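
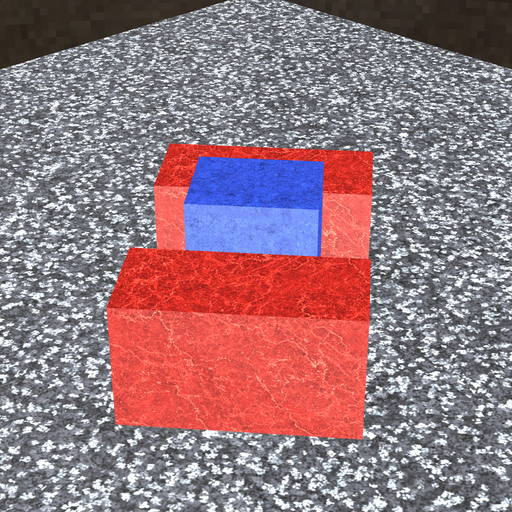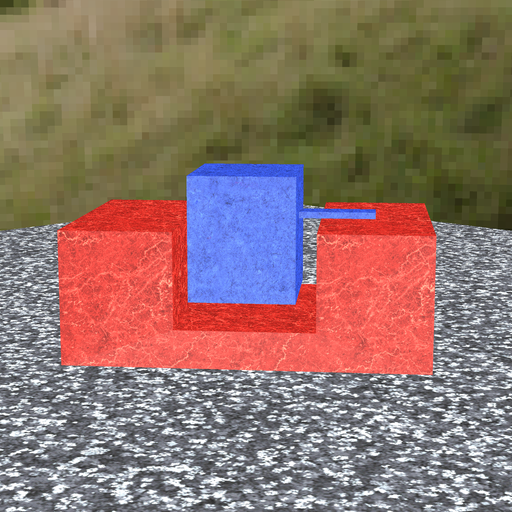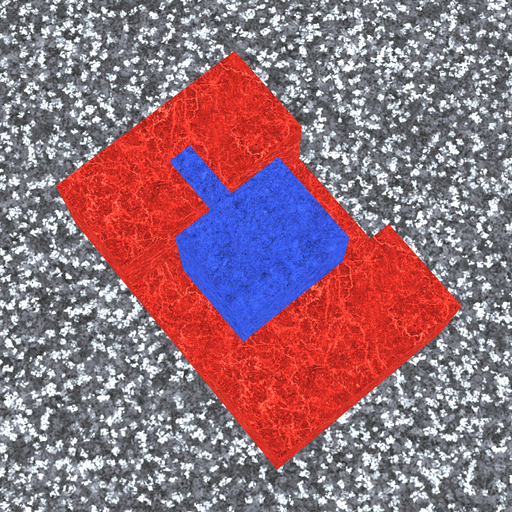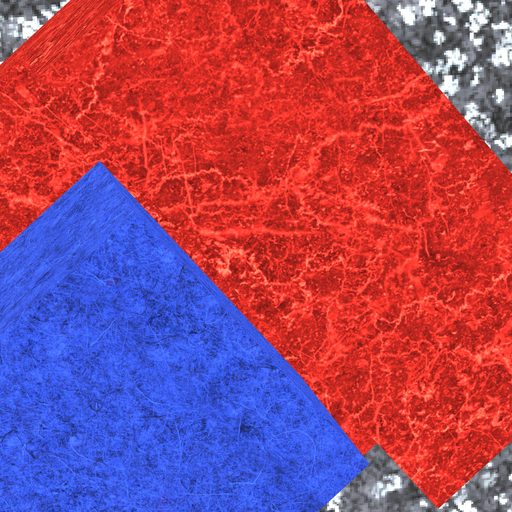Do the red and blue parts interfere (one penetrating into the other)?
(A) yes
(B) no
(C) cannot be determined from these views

(B) no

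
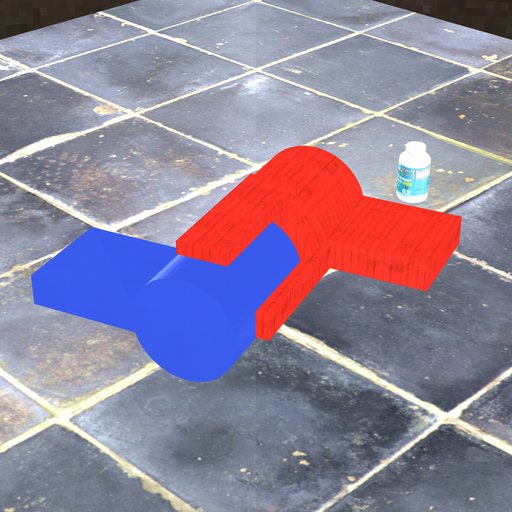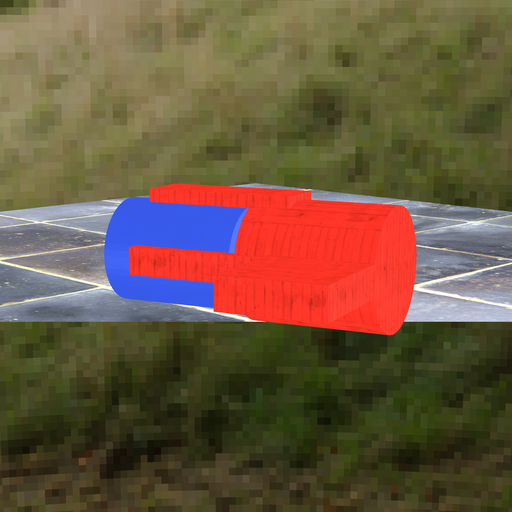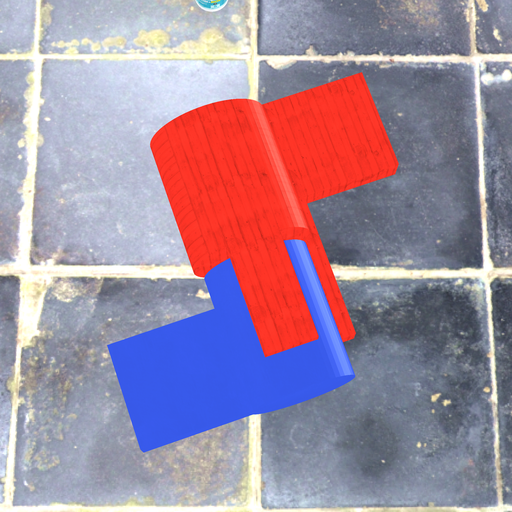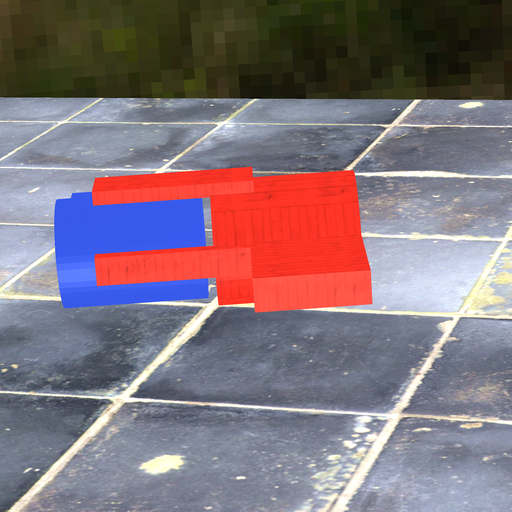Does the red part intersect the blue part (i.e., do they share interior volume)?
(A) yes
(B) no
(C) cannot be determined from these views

(B) no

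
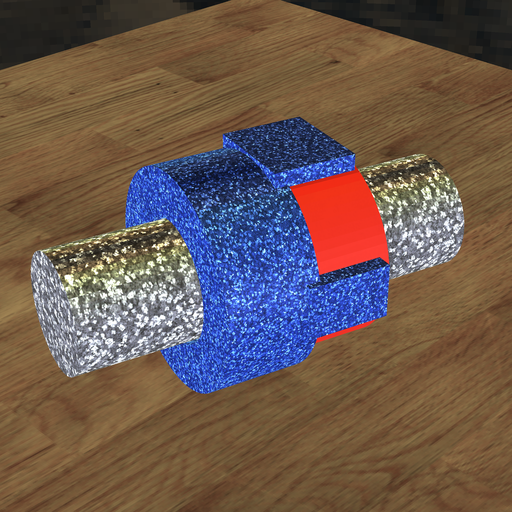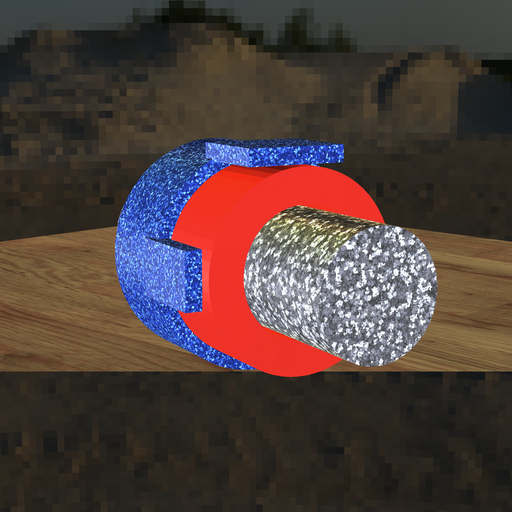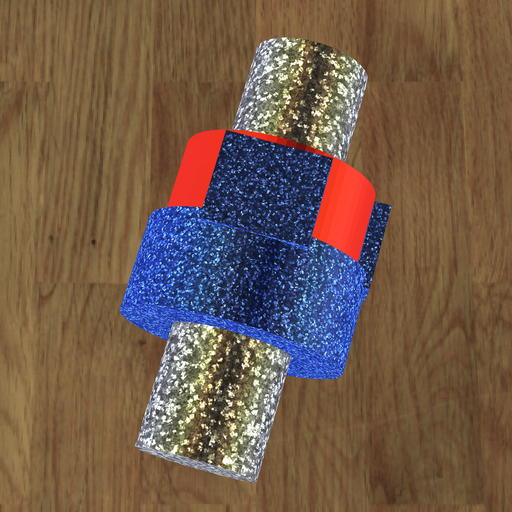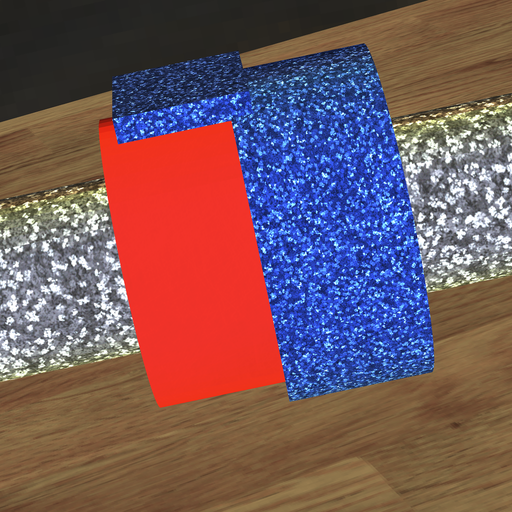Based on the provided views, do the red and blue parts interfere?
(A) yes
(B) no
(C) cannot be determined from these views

(A) yes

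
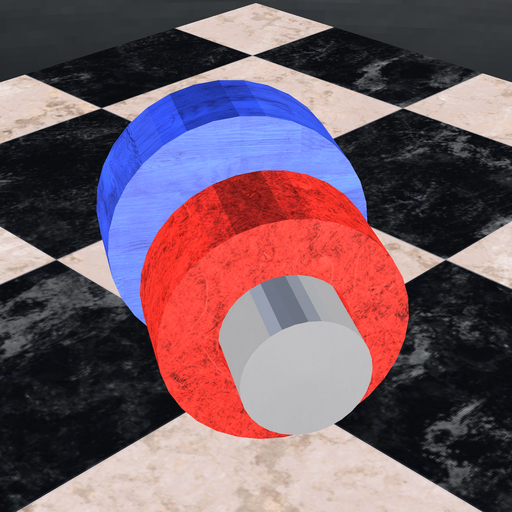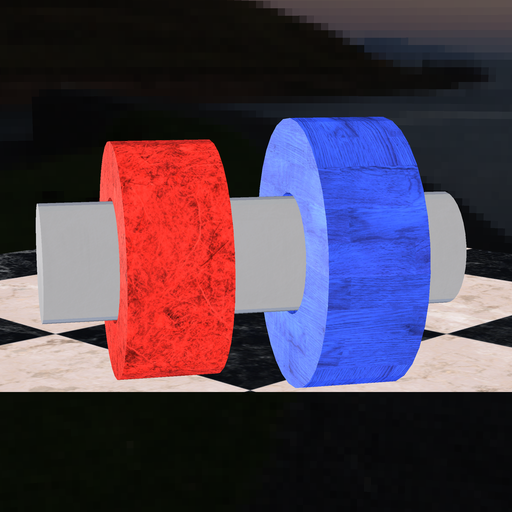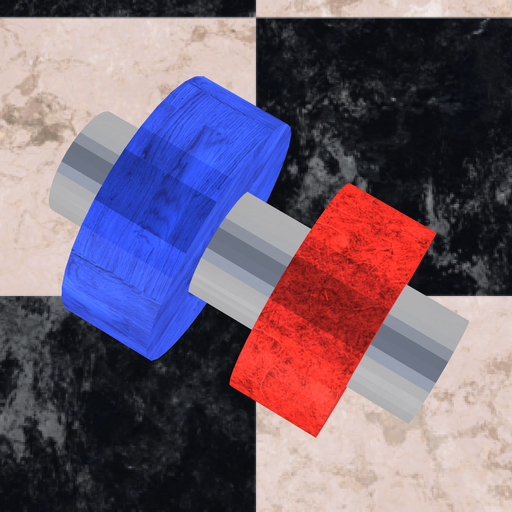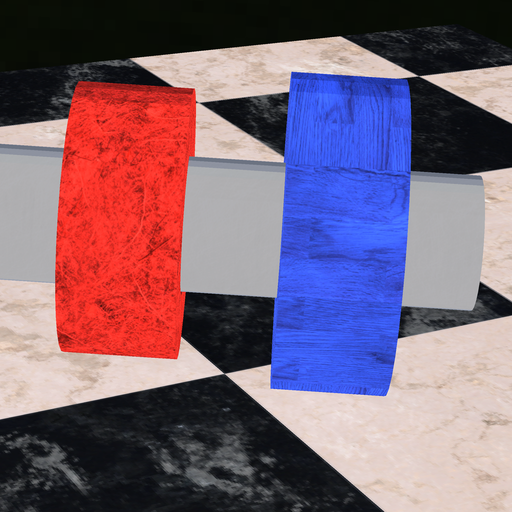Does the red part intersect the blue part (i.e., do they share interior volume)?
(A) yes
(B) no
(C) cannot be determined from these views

(B) no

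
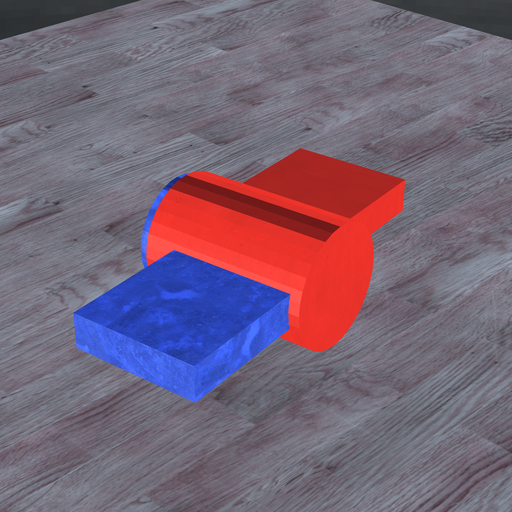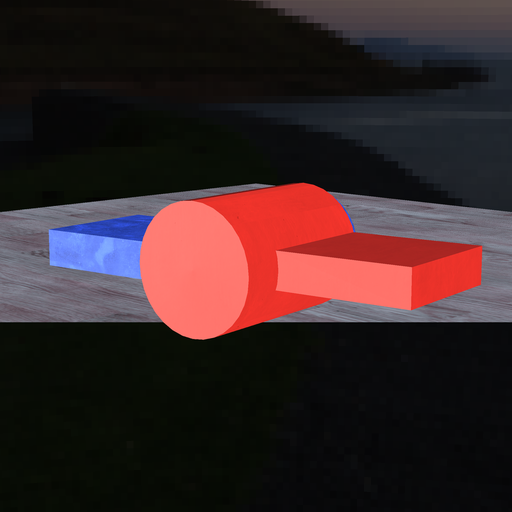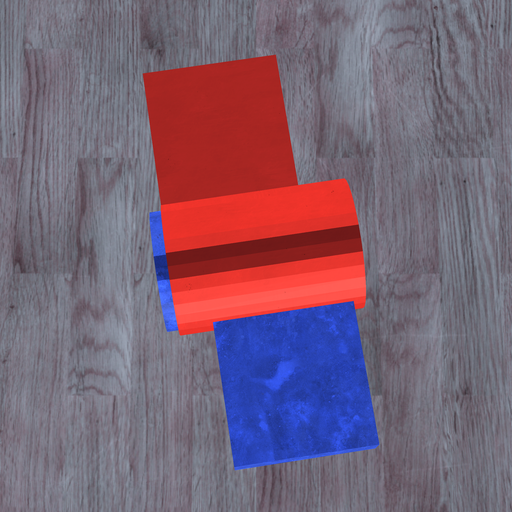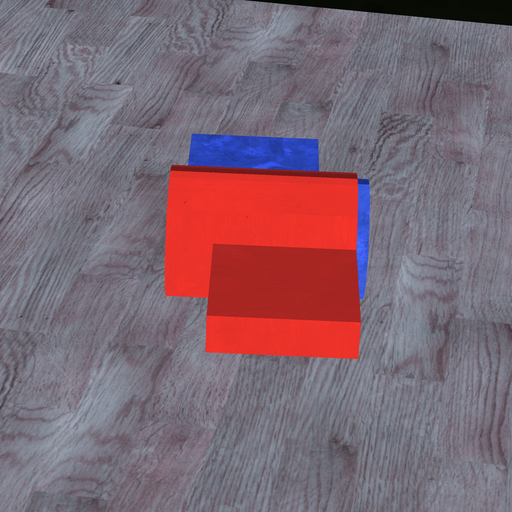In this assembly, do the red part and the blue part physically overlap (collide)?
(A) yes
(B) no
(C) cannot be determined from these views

(A) yes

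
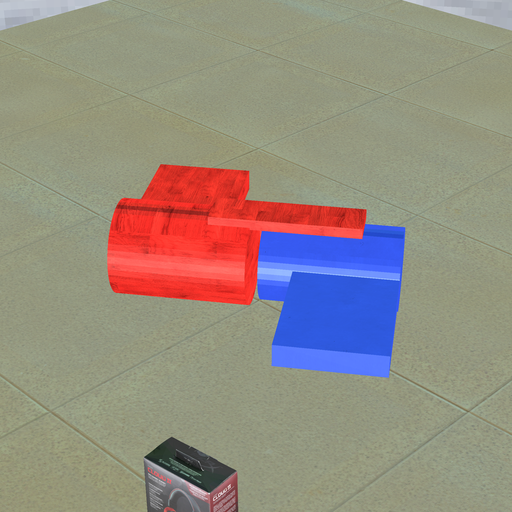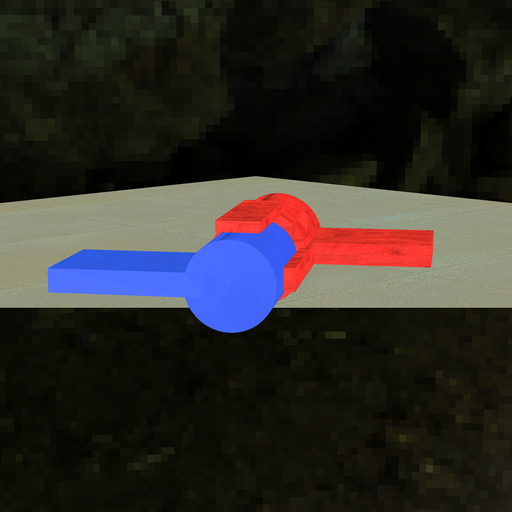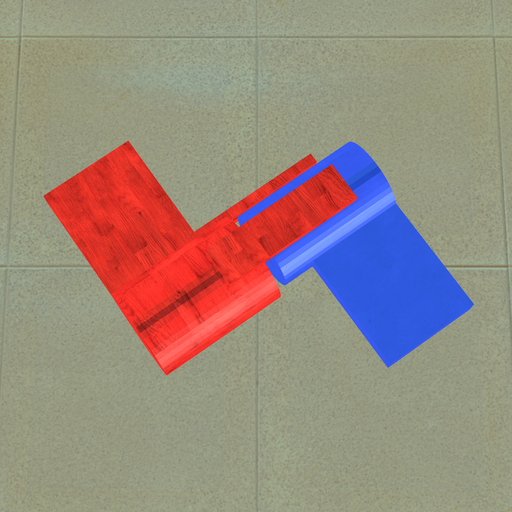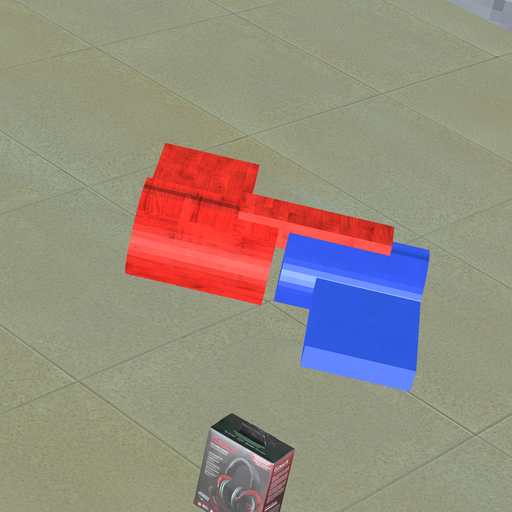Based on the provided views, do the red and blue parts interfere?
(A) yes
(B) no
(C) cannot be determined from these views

(B) no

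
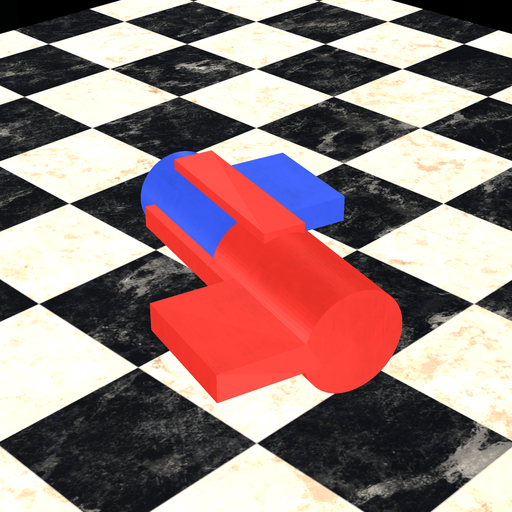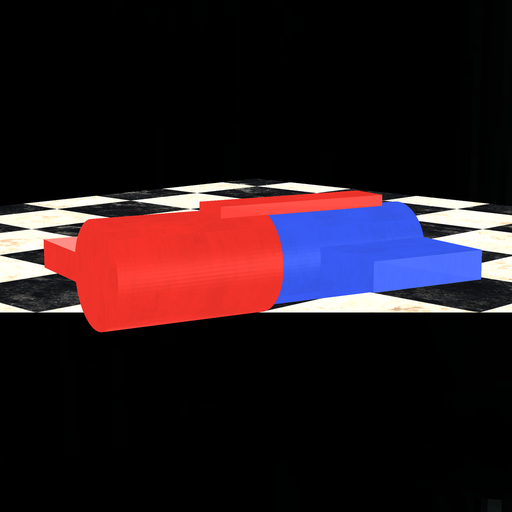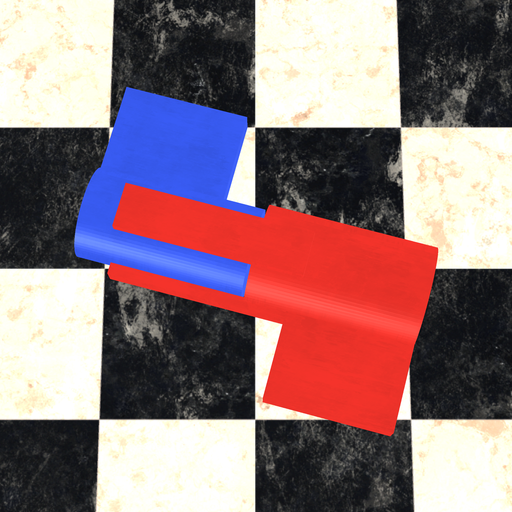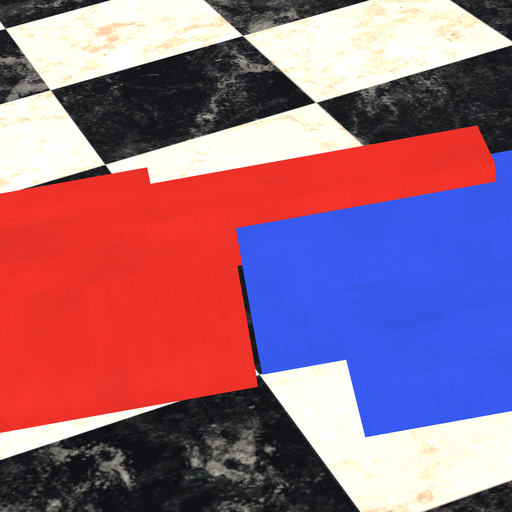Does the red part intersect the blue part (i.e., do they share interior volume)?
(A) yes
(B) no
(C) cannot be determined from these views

(B) no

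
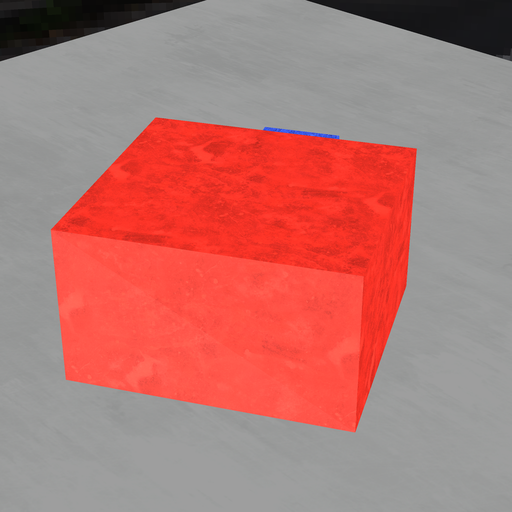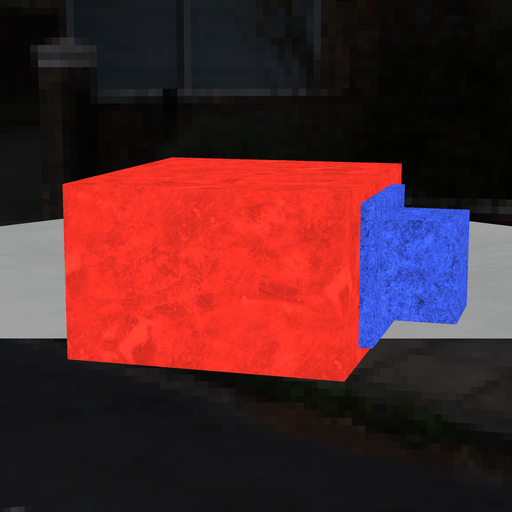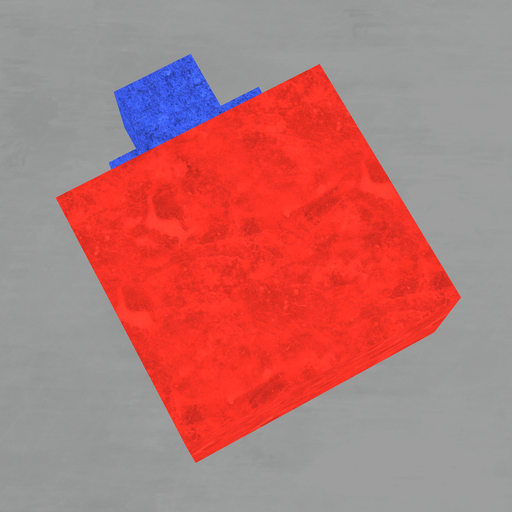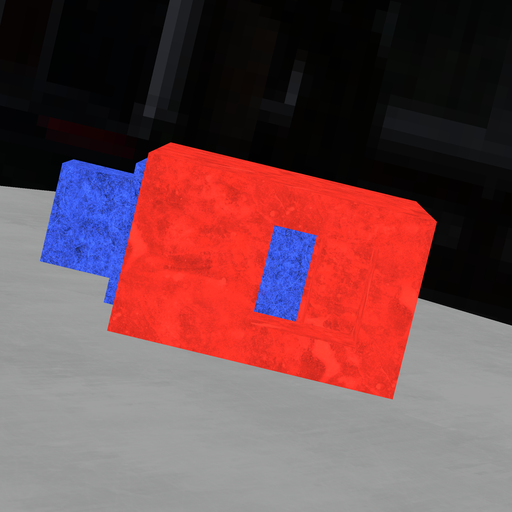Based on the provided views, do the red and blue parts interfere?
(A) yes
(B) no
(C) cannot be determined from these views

(B) no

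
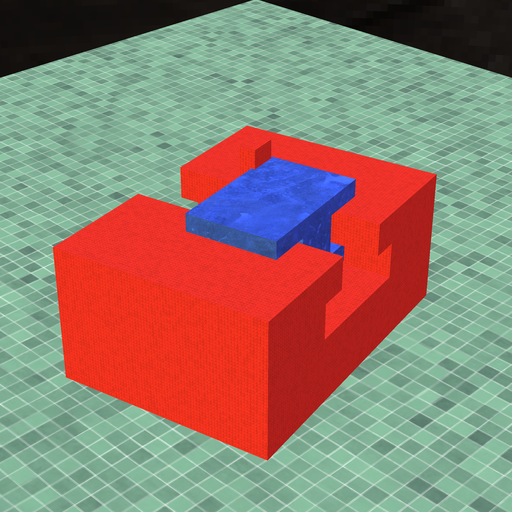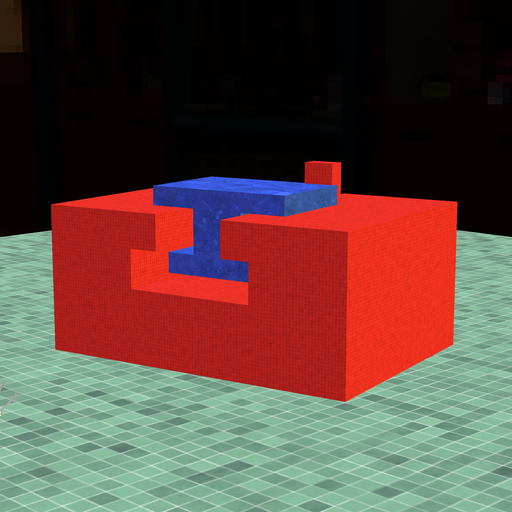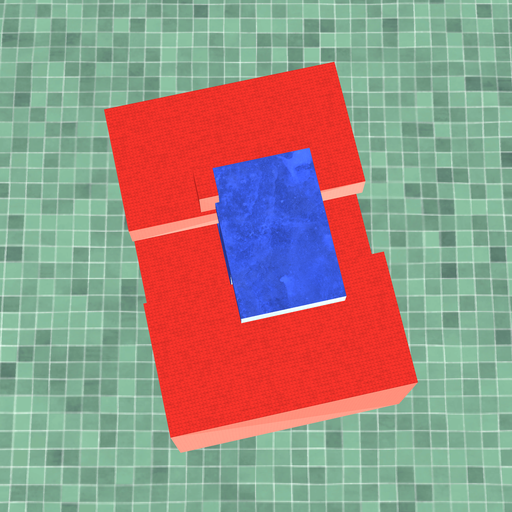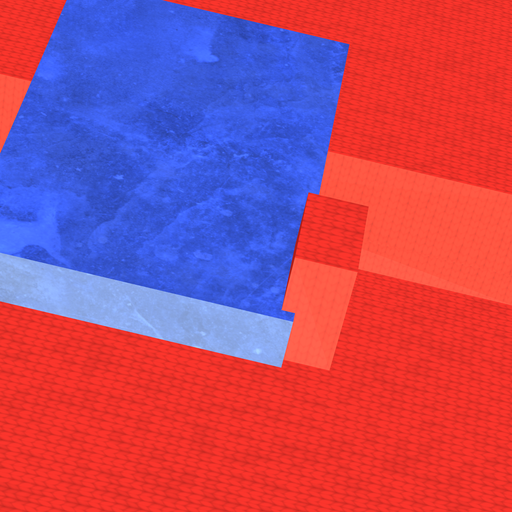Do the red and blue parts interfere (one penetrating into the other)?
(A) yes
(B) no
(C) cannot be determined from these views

(A) yes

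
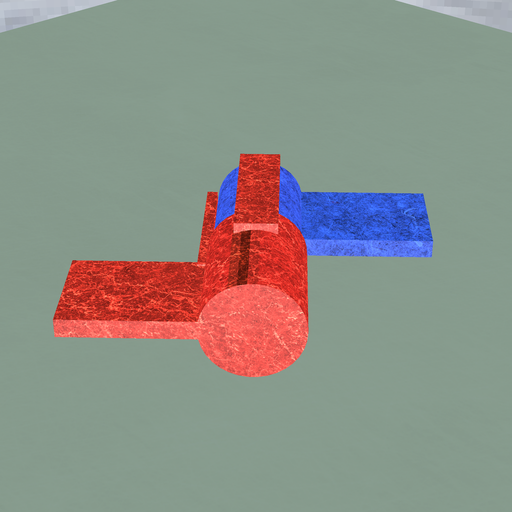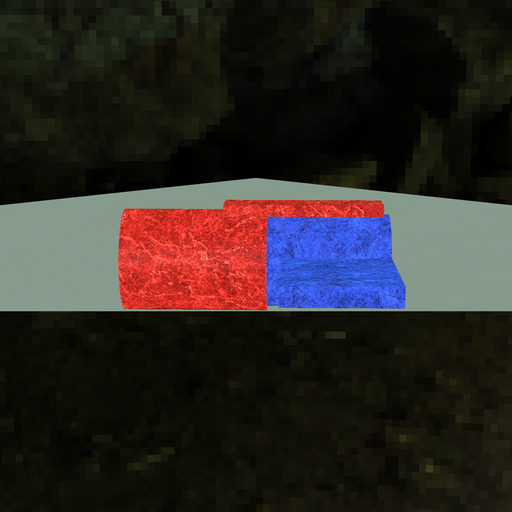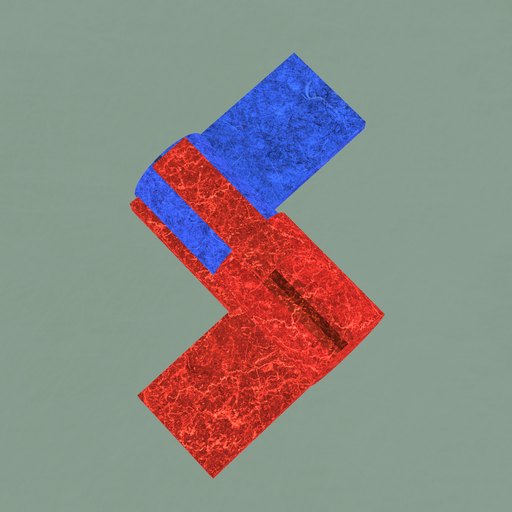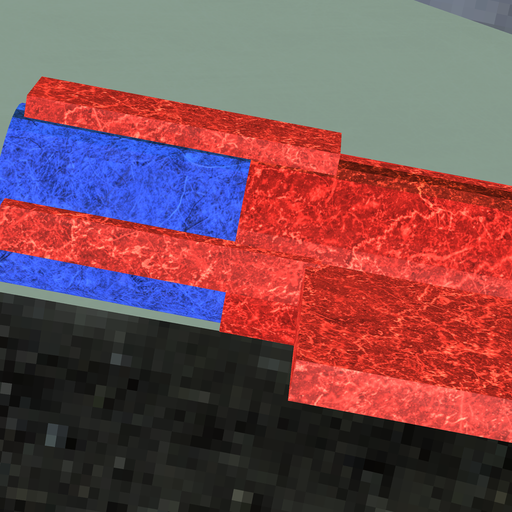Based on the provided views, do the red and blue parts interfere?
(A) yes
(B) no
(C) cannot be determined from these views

(A) yes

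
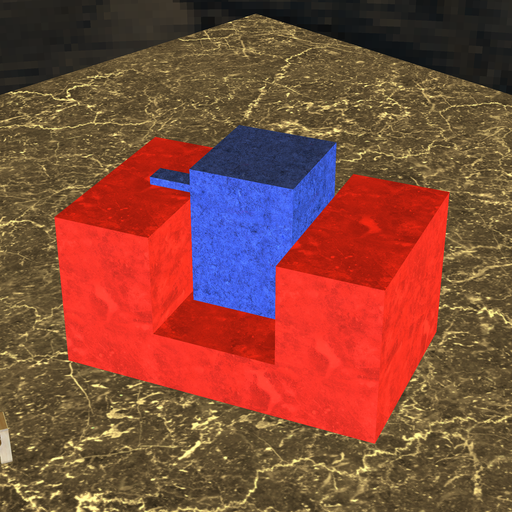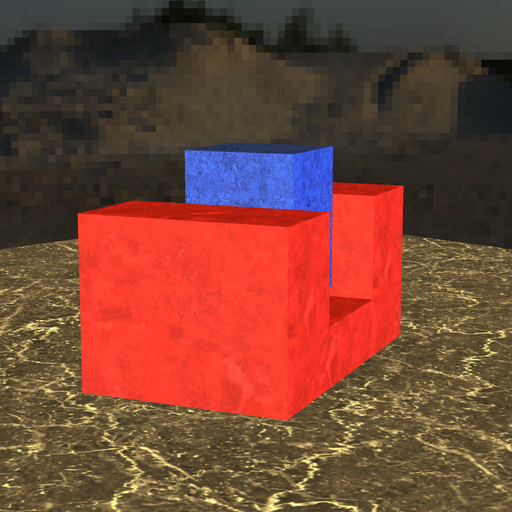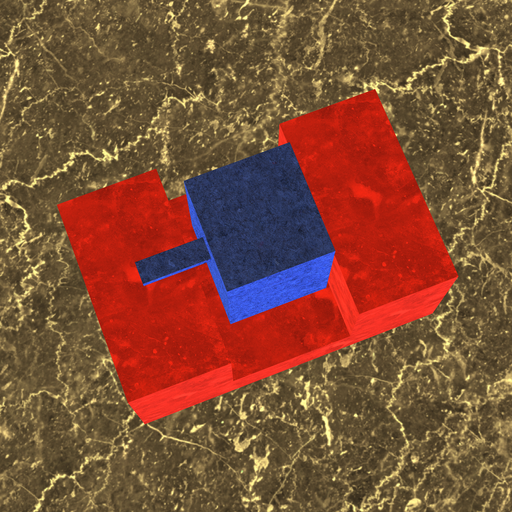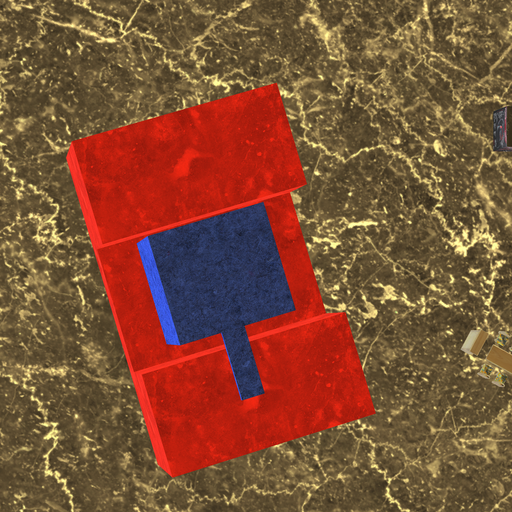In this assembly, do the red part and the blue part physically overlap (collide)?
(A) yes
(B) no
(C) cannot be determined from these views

(B) no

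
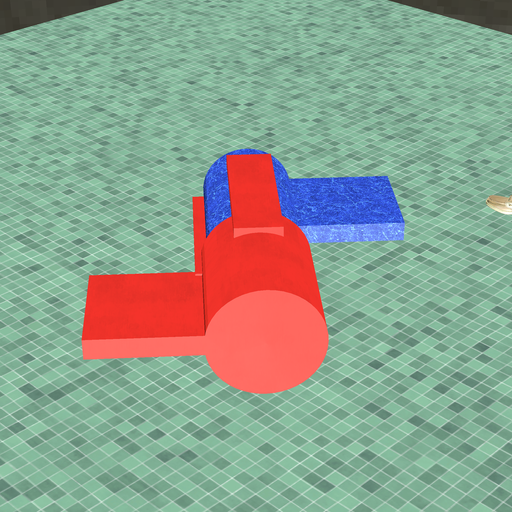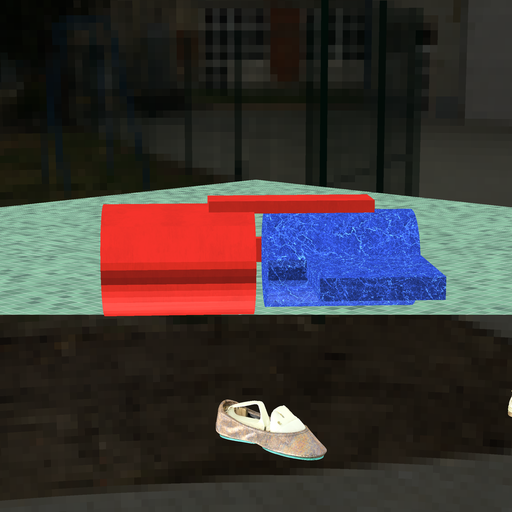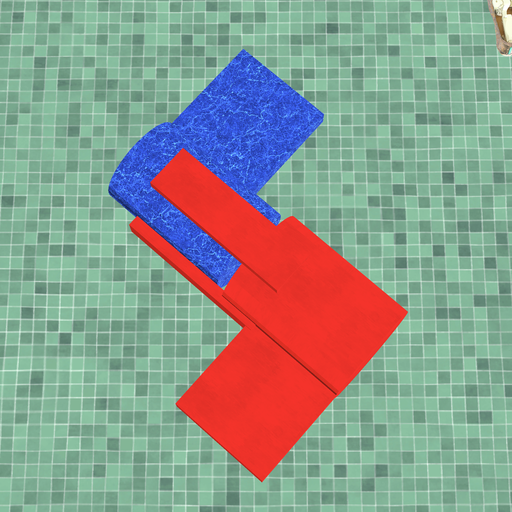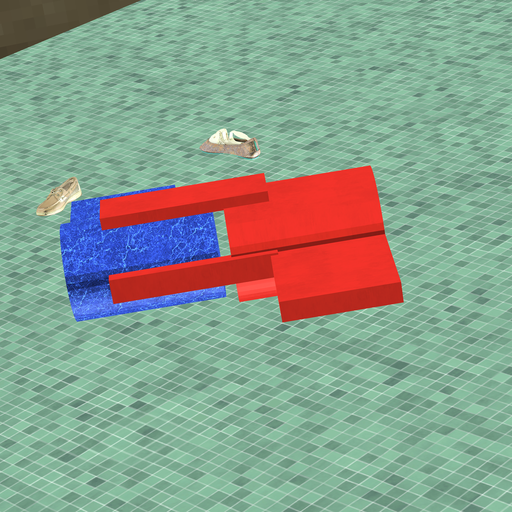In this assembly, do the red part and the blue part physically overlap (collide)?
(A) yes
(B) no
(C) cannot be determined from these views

(B) no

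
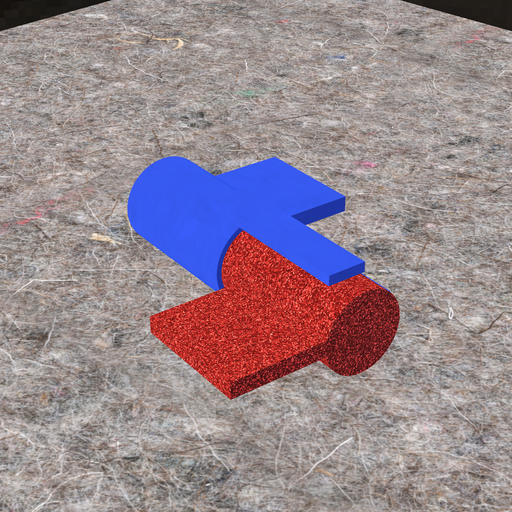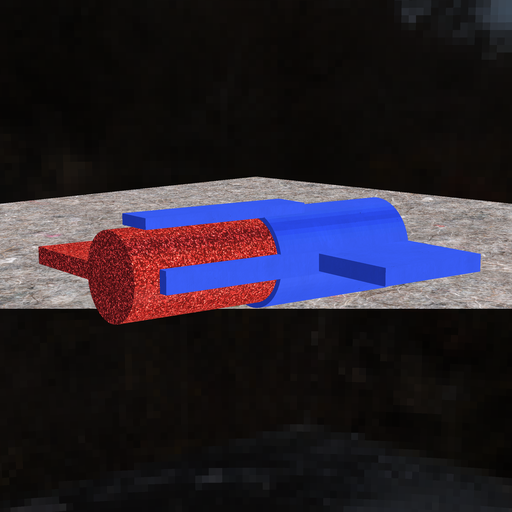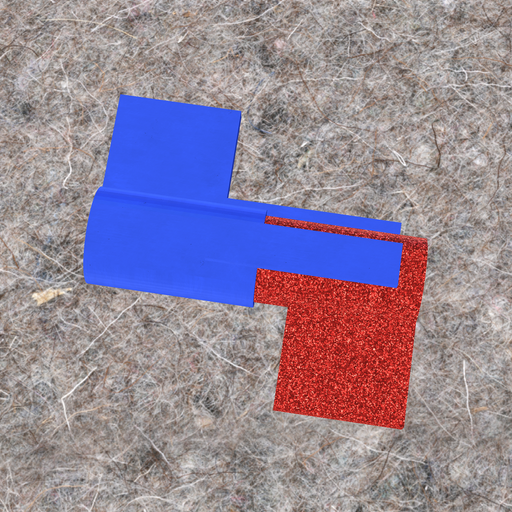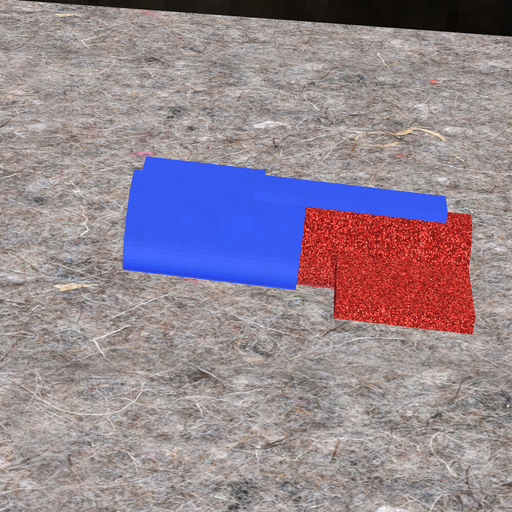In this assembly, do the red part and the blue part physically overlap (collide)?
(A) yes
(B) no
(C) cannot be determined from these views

(A) yes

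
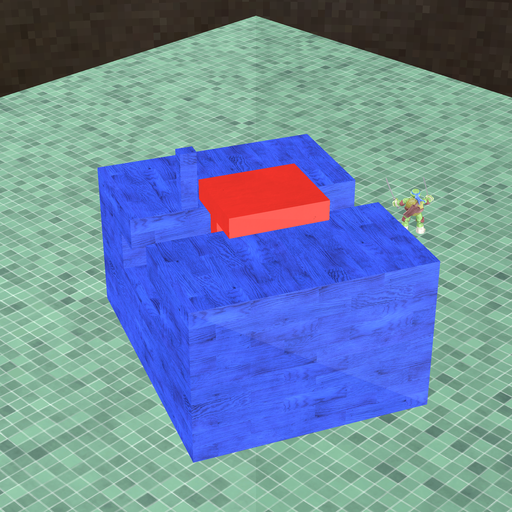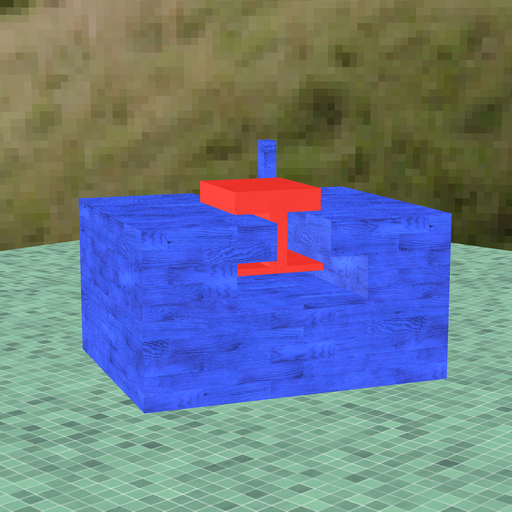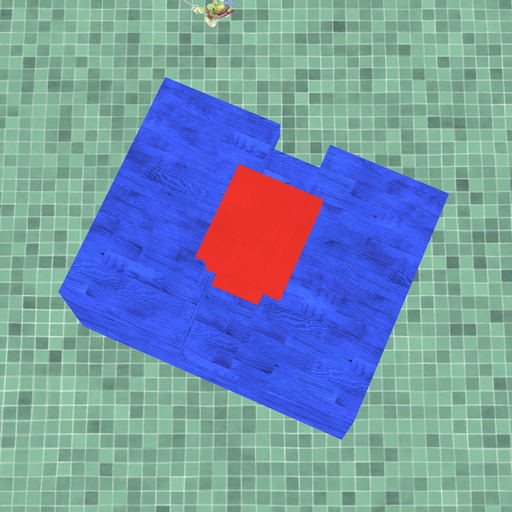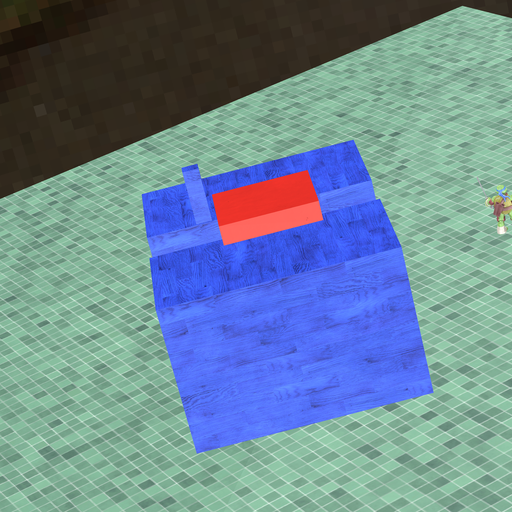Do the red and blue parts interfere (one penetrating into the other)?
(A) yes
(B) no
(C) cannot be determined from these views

(B) no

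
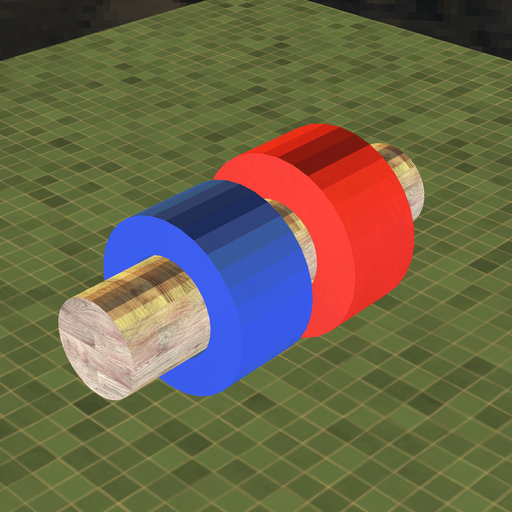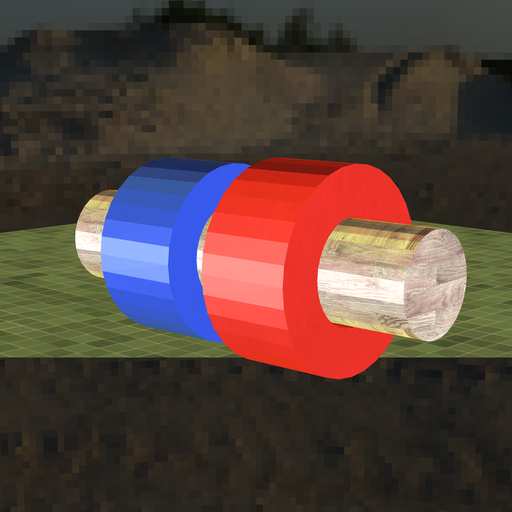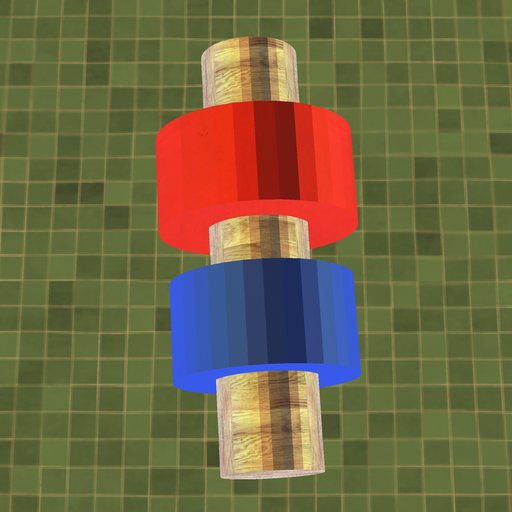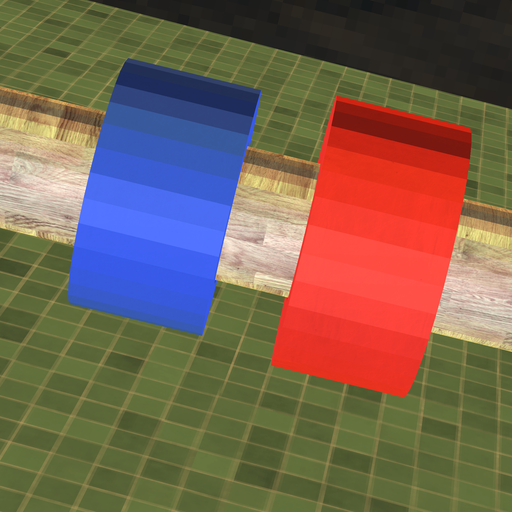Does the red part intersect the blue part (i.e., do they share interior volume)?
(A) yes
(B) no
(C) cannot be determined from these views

(B) no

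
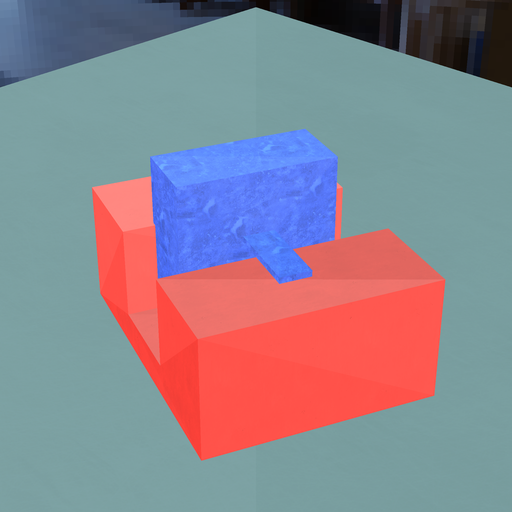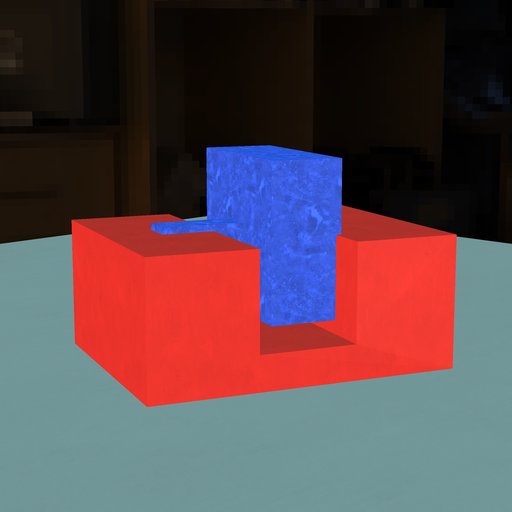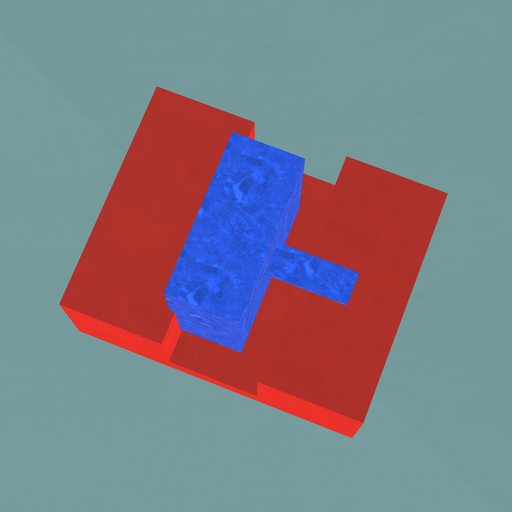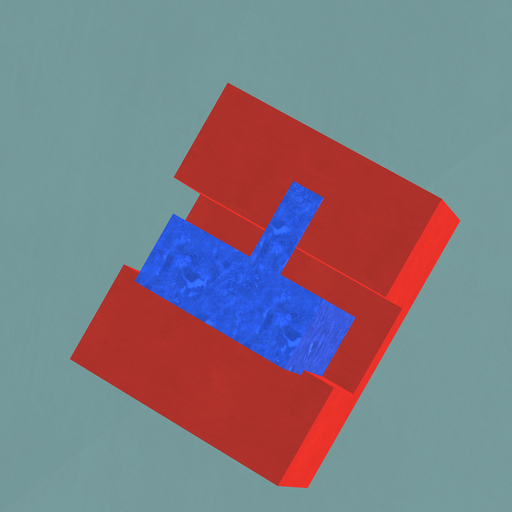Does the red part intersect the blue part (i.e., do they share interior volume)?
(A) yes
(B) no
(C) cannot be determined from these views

(A) yes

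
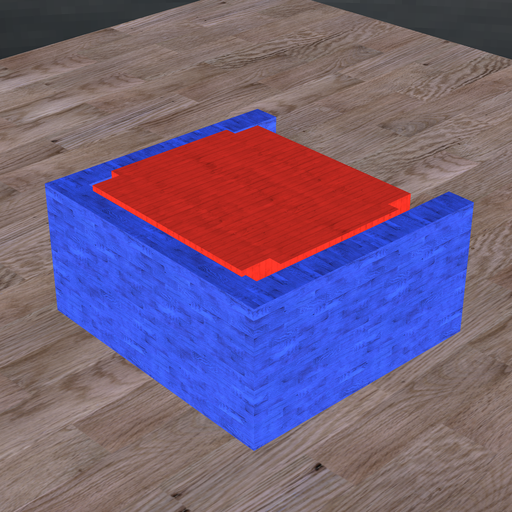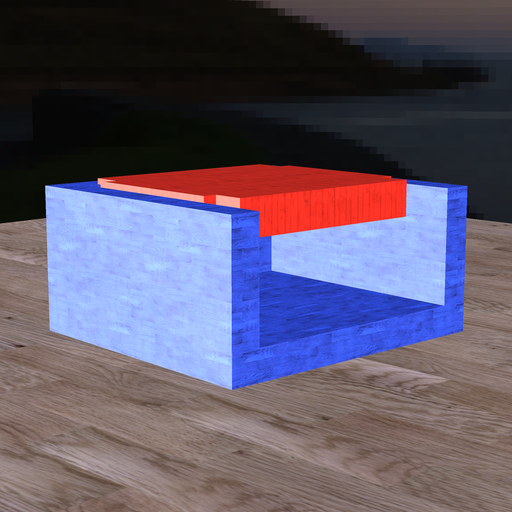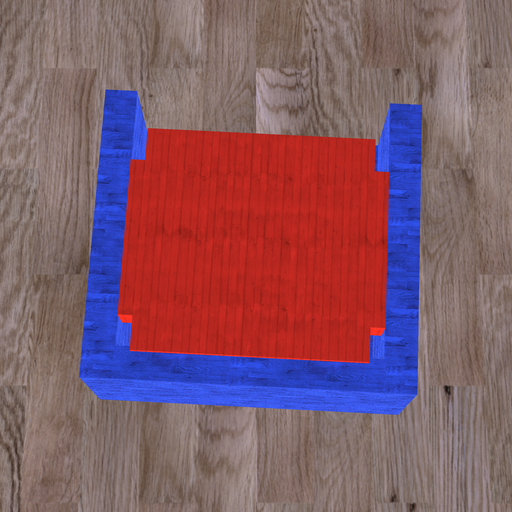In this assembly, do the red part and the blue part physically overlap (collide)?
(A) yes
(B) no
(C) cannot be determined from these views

(A) yes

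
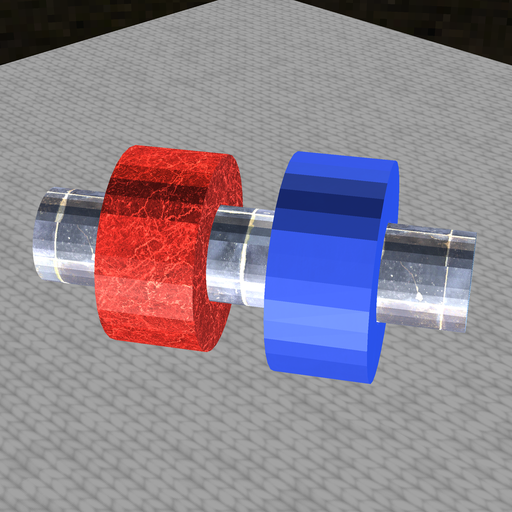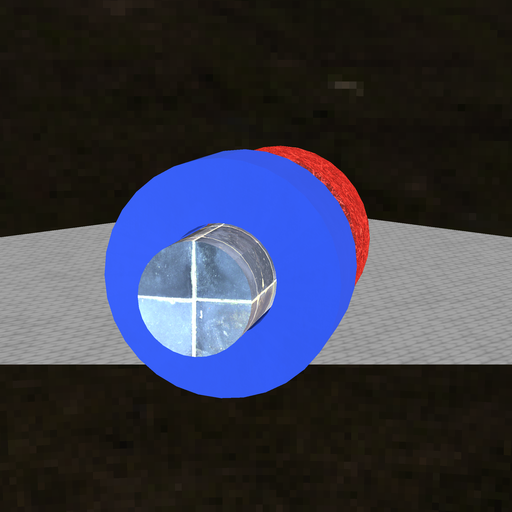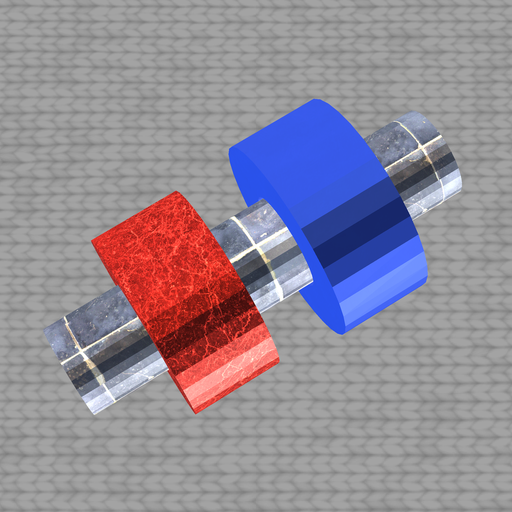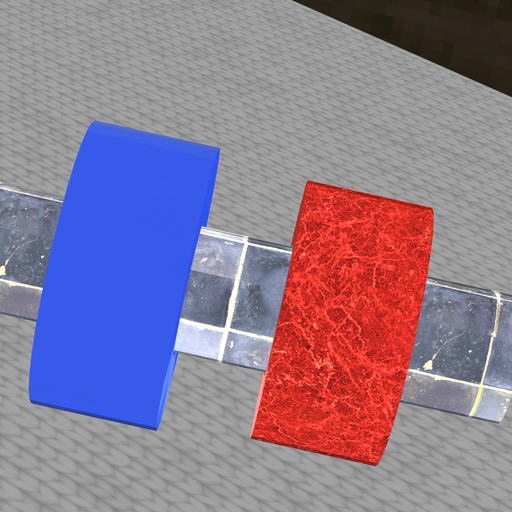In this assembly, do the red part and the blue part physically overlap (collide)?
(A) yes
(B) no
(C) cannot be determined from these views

(B) no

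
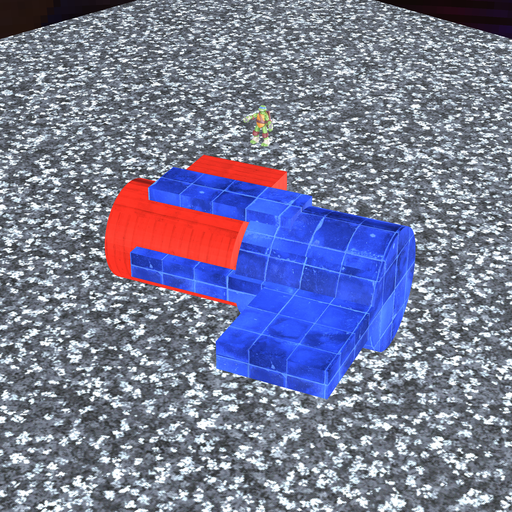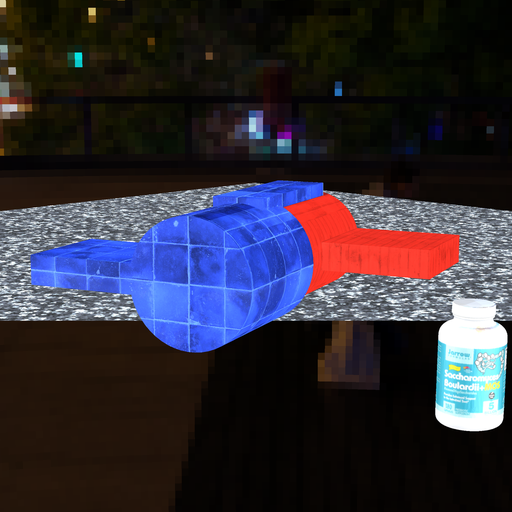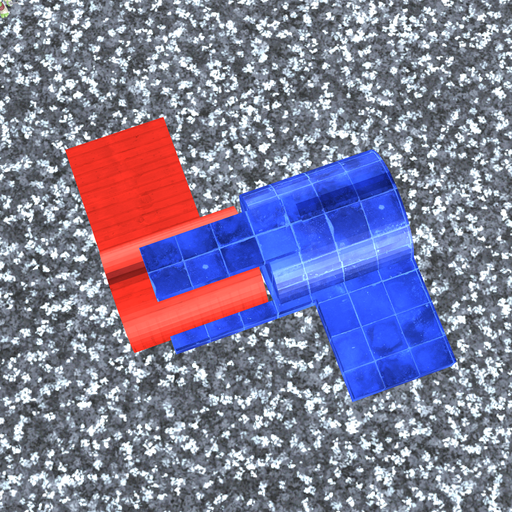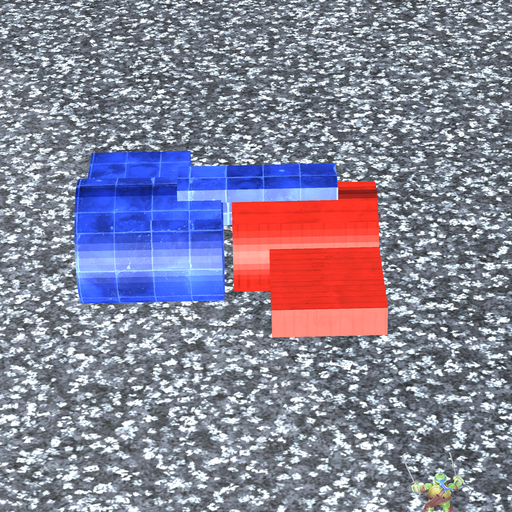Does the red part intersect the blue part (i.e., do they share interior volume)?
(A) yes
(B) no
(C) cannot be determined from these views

(B) no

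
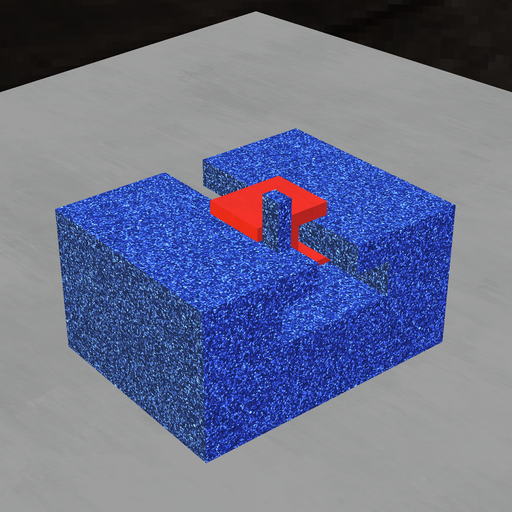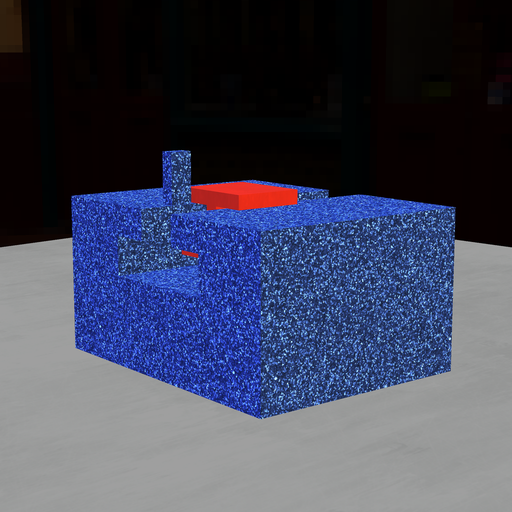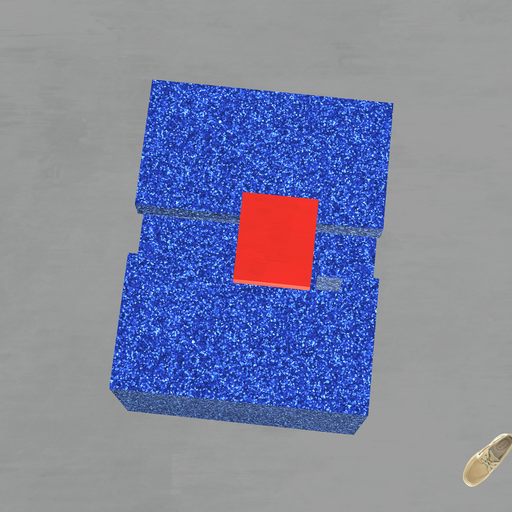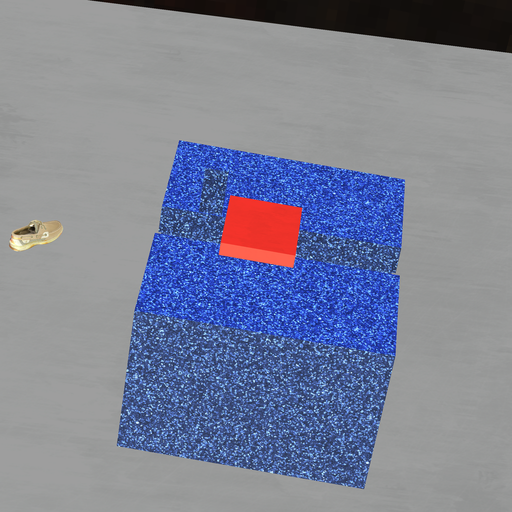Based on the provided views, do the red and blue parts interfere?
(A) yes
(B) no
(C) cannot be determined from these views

(B) no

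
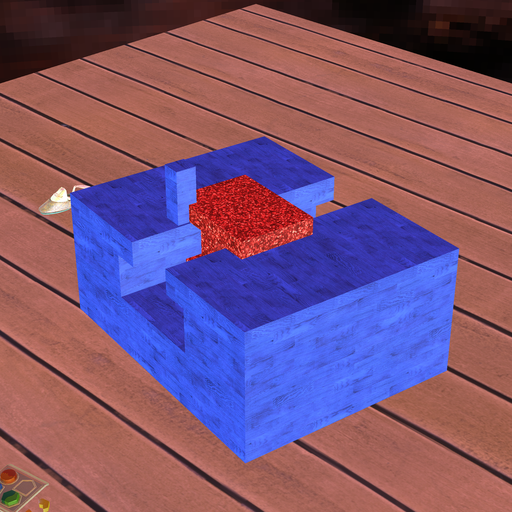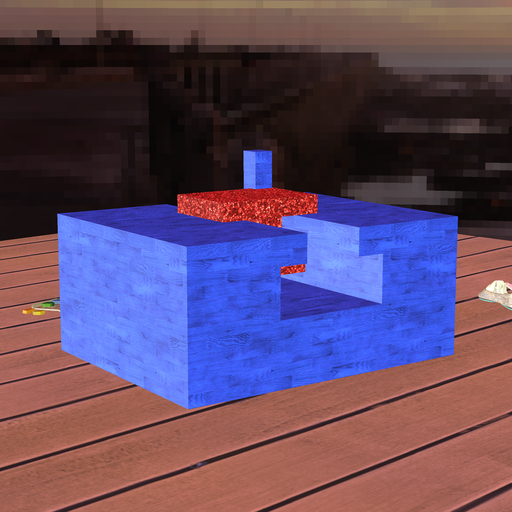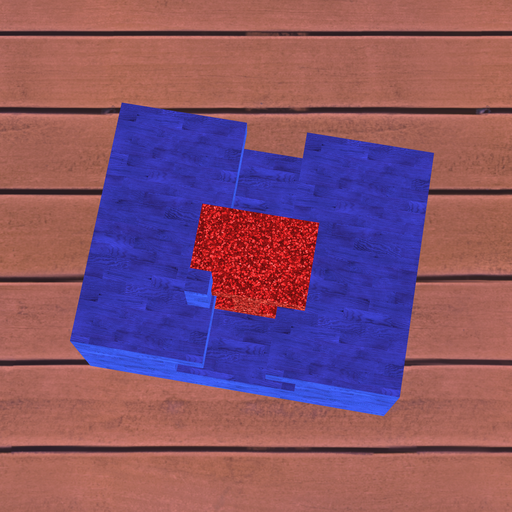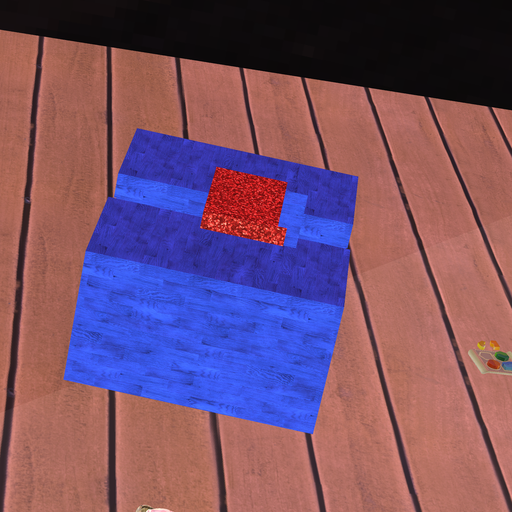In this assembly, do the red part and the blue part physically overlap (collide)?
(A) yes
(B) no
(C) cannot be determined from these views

(A) yes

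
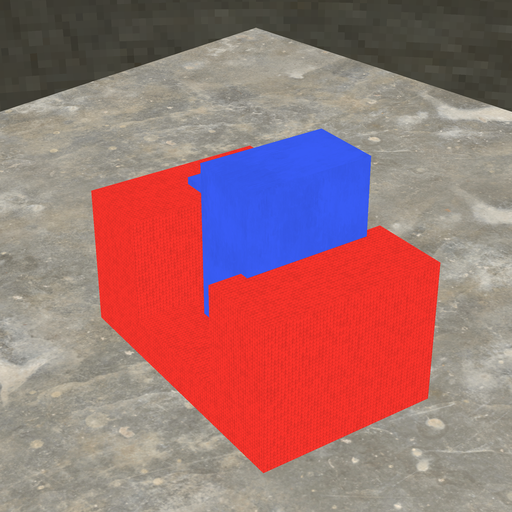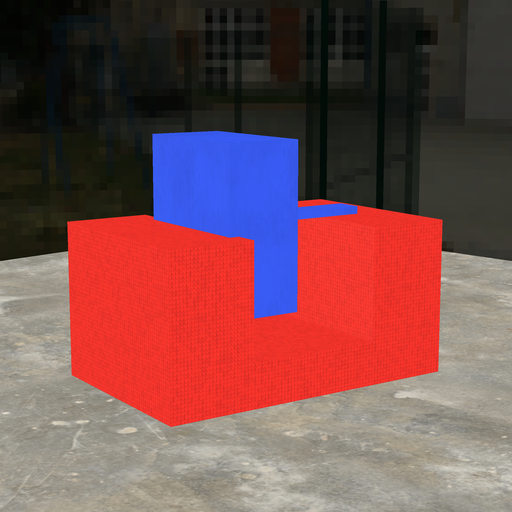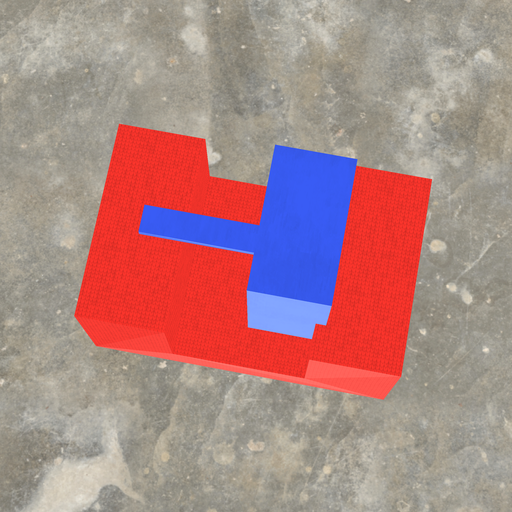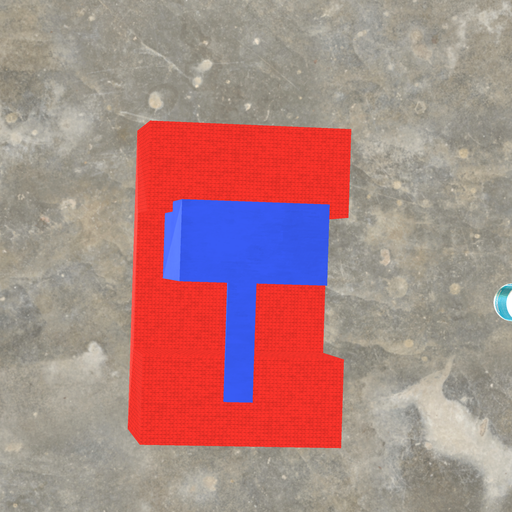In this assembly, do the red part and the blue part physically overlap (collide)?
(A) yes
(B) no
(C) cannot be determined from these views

(A) yes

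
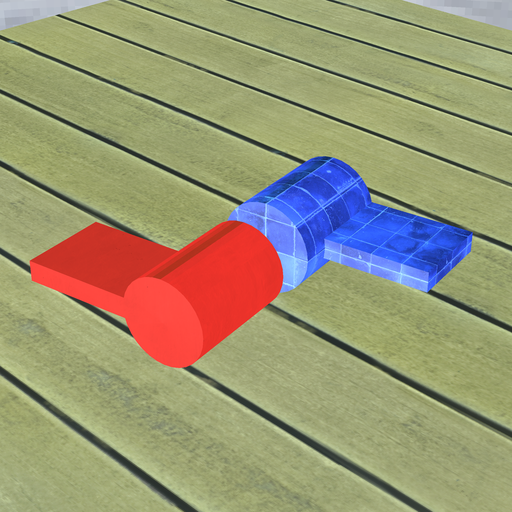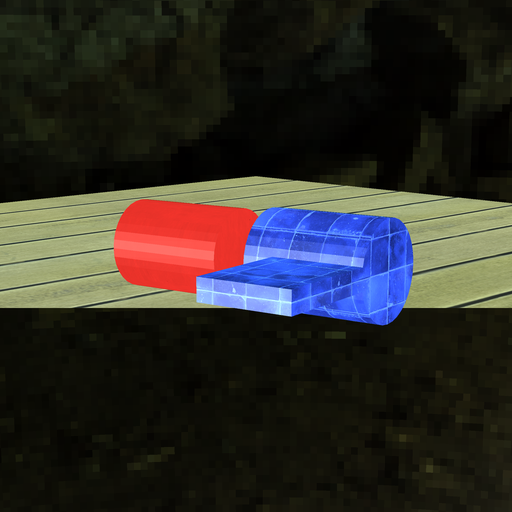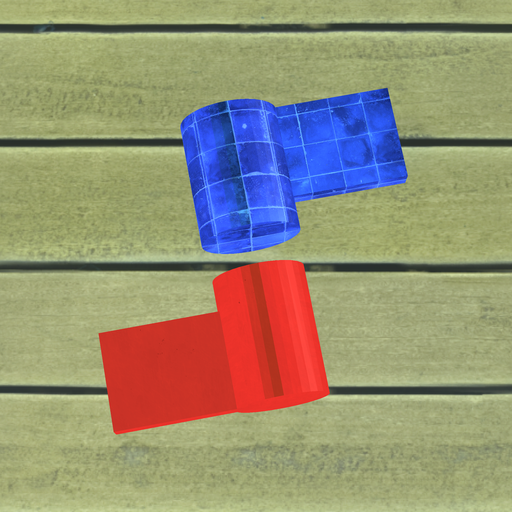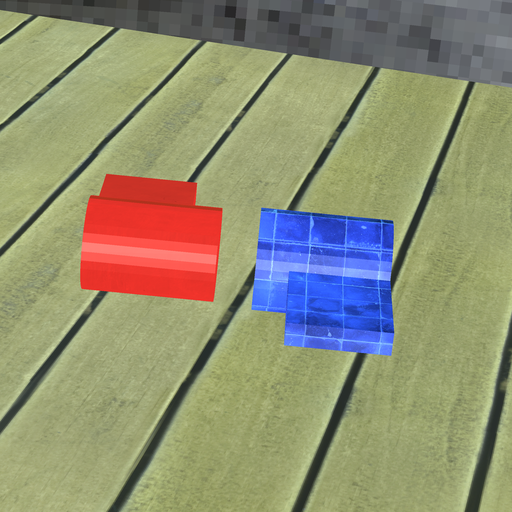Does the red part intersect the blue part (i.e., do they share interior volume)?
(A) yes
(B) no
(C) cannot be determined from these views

(B) no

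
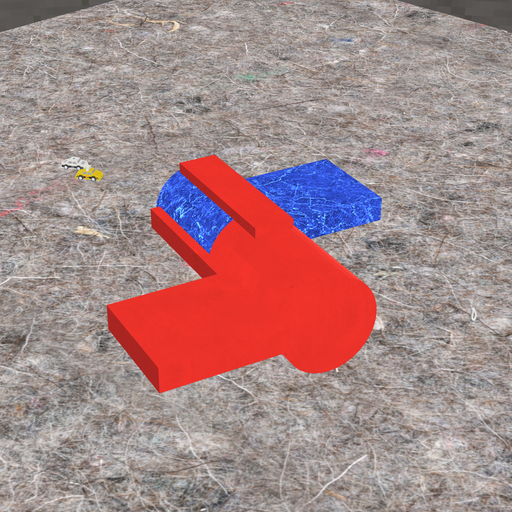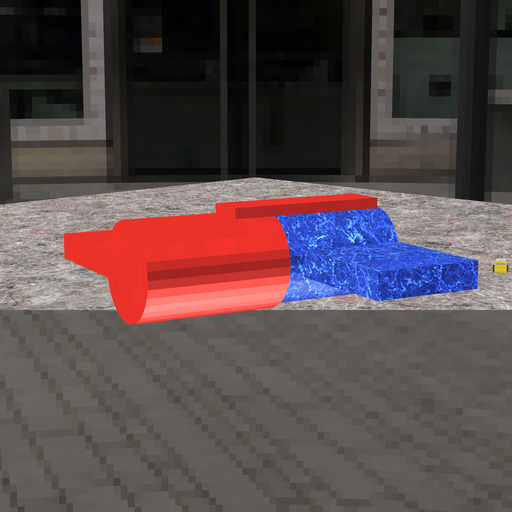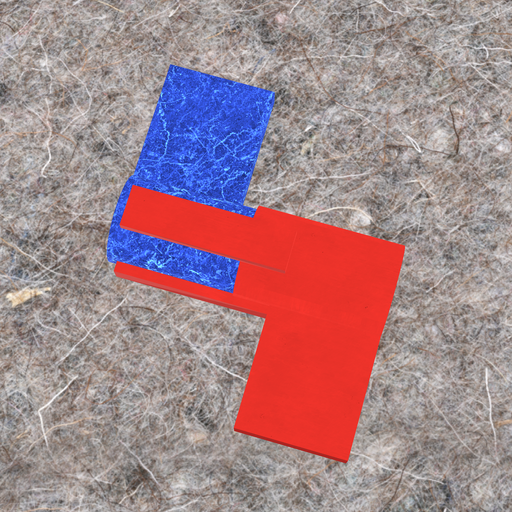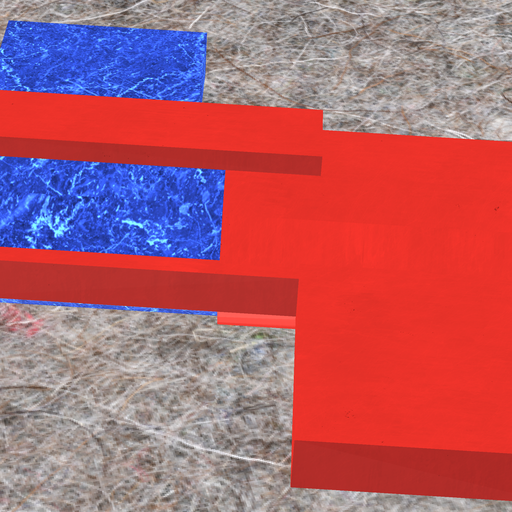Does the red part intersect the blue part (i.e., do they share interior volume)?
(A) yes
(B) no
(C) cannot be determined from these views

(A) yes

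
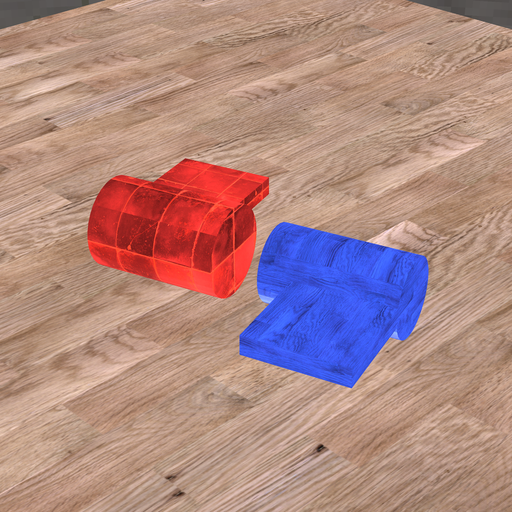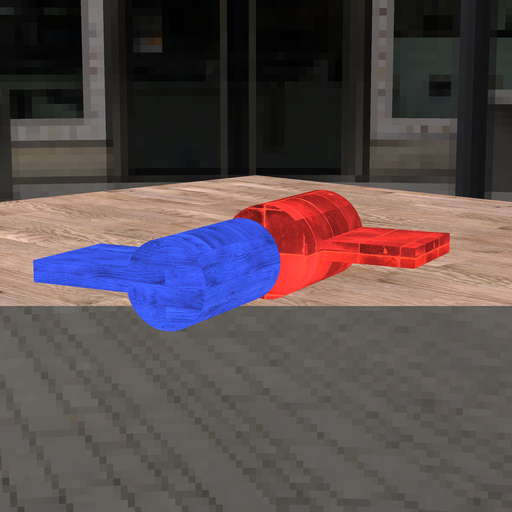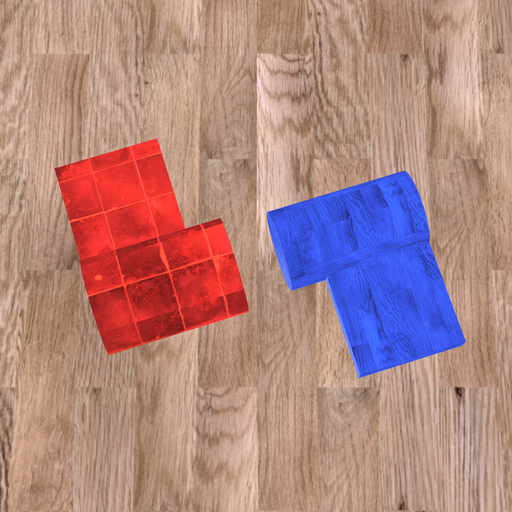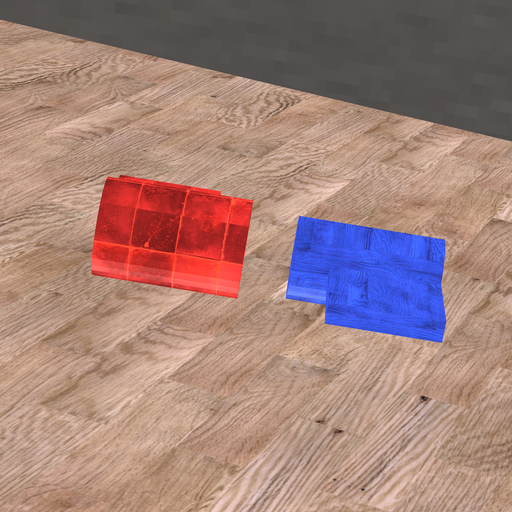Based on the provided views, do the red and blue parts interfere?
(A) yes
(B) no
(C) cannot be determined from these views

(B) no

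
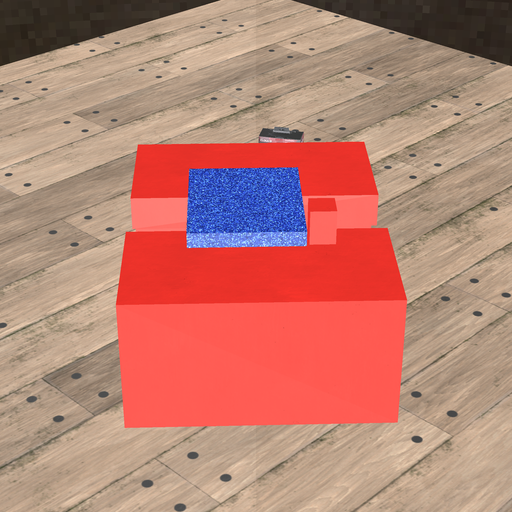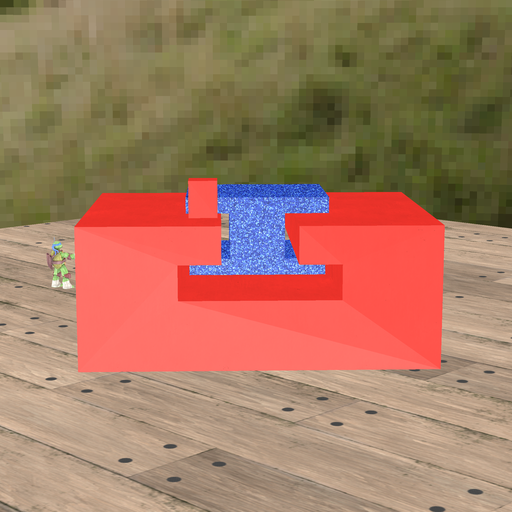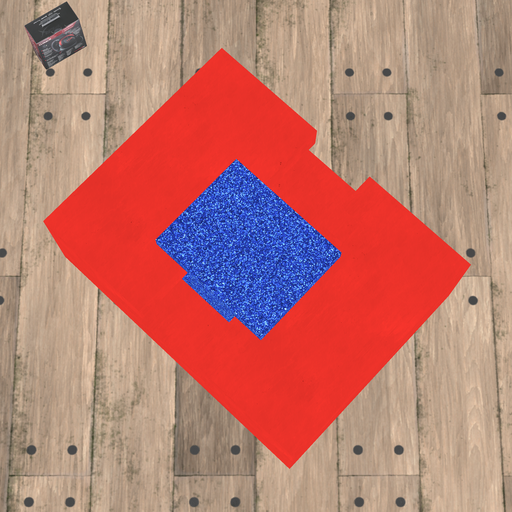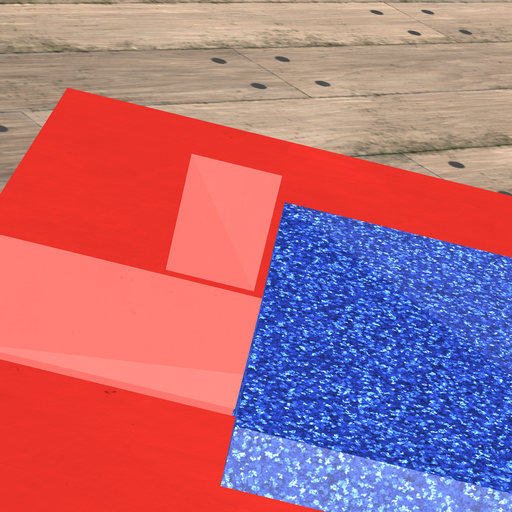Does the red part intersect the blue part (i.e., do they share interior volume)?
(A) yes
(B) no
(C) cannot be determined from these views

(B) no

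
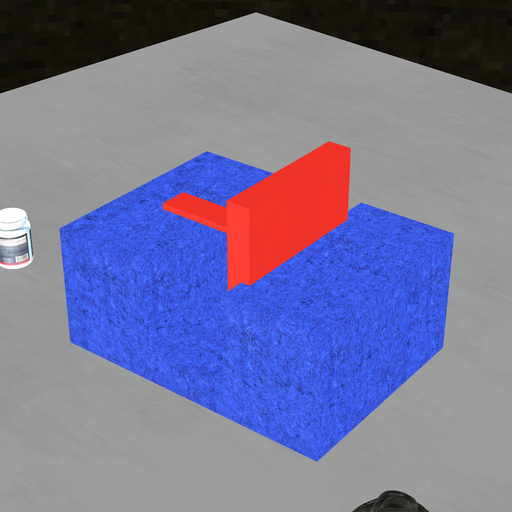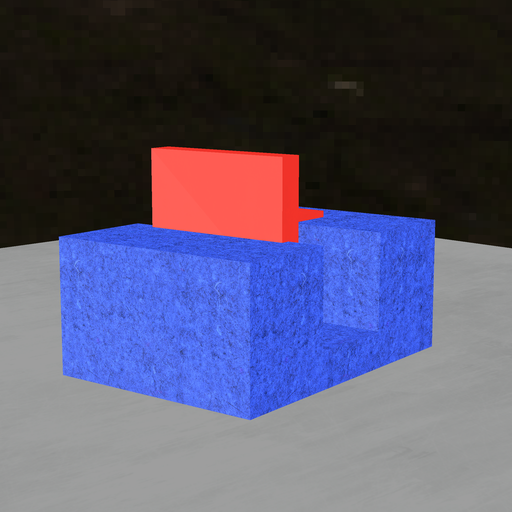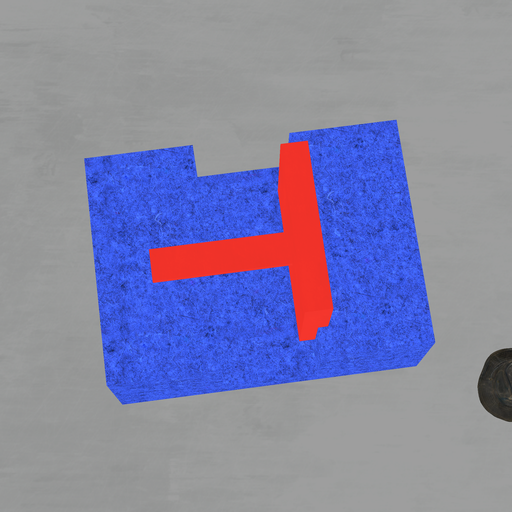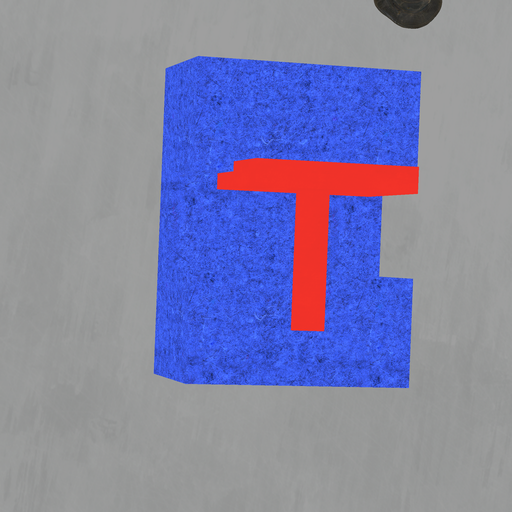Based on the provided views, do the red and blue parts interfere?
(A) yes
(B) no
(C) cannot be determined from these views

(A) yes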